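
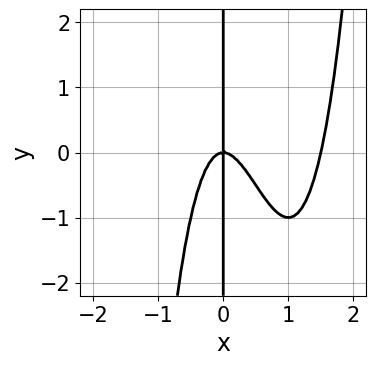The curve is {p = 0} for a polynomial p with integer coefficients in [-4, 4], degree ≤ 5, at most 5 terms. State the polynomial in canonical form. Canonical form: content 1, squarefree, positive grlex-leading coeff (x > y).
(a) deg p = 4.
(b) From the axis intercepts and sections: it crosses the x-axis at the gridline x = 0; the visible y-axis segment lies entirely on the curve.
(c) Matching integer coefficients to the picture gives p.

2*x^4 - 3*x^3 - x*y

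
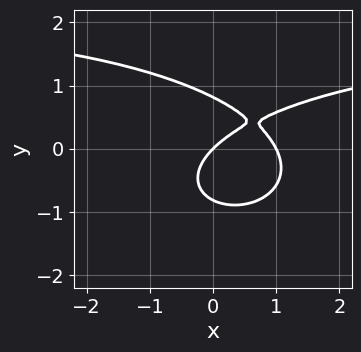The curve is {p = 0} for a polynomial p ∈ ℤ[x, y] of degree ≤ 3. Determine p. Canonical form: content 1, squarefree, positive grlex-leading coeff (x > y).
First, degree: no degree-2 curve has this shape, so deg p = 3.
Next, observable constraints: the x-axis gridline crossings are at x ∈ {0, 1}; it crosses the y-axis at the gridline y = 0.
Finally, putting this together gives p.

x^2*y + 3*y^3 - 2*x^2 + 2*x - 2*y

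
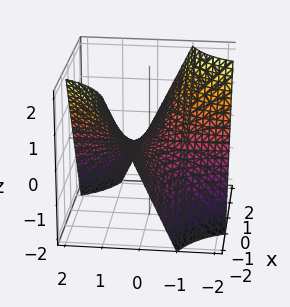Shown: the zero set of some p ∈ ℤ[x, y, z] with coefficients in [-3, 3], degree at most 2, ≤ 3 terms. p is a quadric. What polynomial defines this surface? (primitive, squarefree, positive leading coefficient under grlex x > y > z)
x*y + z

First, degree: a hyperbolic paraboloid; a quadric, so deg p = 2.
Then, from the axis intercepts and sections: the visible x-axis segment lies entirely on the surface; one z-axis crossing is at z = 0; the visible y-axis segment lies entirely on the surface.
Finally, matching integer coefficients to the picture gives p.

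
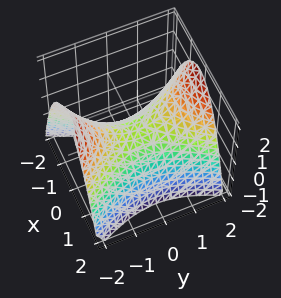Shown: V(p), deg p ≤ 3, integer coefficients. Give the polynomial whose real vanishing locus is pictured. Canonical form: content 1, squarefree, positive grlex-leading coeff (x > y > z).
2*x^2 - y^2 + 2*z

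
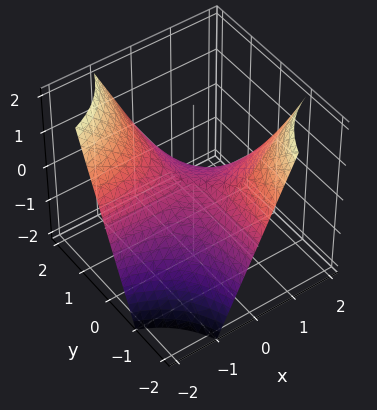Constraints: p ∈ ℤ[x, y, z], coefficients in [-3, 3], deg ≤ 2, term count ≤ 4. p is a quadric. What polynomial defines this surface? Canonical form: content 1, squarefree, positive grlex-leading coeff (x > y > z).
First, deg p = 2. A saddle surface; a quadric.
Then, from the visible intercepts: it meets the z-axis at z = 0 (among the integer gridlines); every point of the x-axis in the box is on the surface; every point of the y-axis in the box is on the surface.
Finally, fitting integer coefficients to these (and the overall shape) gives p.

x*y + z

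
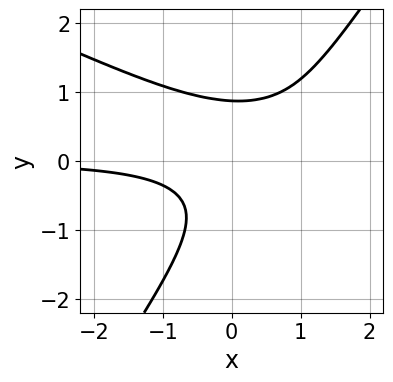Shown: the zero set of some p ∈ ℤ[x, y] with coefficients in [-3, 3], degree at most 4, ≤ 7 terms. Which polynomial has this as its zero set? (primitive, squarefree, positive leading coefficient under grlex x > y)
1. deg p = 3.
2. Against the integer gridlines: no x-intercept at any integer in the box.
3. Solving for integer coefficients yields p as stated.

2*x^2*y + 3*x*y^2 - 3*y^3 - 3*x*y + 2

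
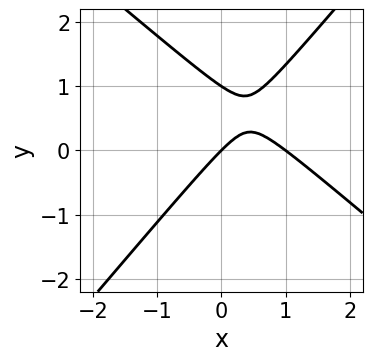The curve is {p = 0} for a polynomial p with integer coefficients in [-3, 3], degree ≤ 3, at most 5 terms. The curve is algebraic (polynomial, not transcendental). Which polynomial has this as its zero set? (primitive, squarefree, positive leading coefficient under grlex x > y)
3*x^2 + x*y - 3*y^2 - 3*x + 3*y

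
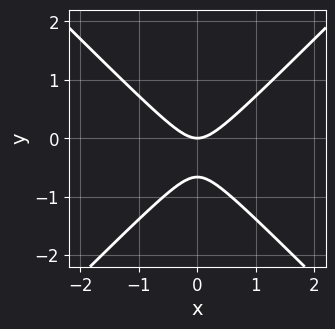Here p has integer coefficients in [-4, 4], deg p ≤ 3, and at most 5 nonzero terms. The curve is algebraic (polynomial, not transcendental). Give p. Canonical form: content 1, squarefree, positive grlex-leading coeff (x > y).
Degree: the shape is more complex than any degree-1 curve, so deg p = 2.
Symmetries: the x ↦ −x reflection is a symmetry, so x appears only in even powers.
Against the integer gridlines: it crosses the x-axis at the gridline x = 0; it meets the y-axis at y = 0 (among the integer gridlines).
Solving for integer coefficients yields p as stated.

3*x^2 - 3*y^2 - 2*y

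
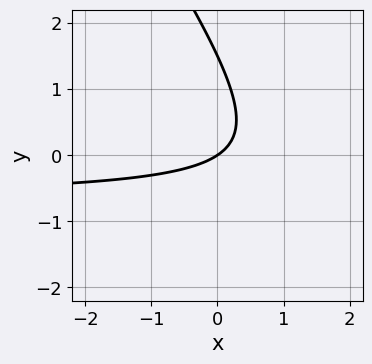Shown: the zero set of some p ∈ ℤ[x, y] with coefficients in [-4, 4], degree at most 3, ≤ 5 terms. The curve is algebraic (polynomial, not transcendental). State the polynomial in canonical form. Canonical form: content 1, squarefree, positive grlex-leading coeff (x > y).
3*x*y + 2*y^2 + 2*x - 3*y

Degree: a generic line meets the curve in up to 2 points, so deg p = 2.
Reading off the gridlines: it meets the y-axis at y = 0 (among the integer gridlines); it crosses the x-axis at the gridline x = 0.
Together with the visible shape, these determine p as stated.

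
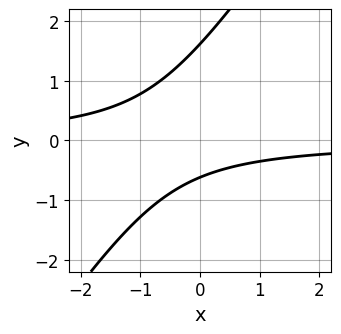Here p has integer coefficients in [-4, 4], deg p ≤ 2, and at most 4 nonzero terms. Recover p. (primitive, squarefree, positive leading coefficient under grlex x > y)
3*x*y - 2*y^2 + 2*y + 2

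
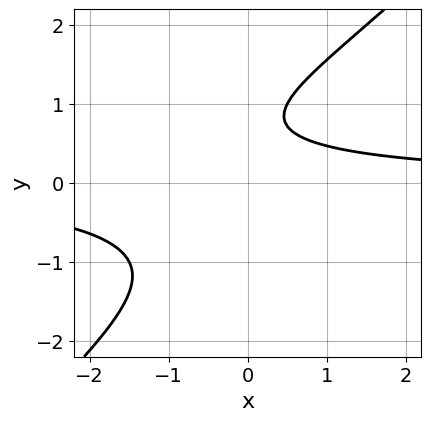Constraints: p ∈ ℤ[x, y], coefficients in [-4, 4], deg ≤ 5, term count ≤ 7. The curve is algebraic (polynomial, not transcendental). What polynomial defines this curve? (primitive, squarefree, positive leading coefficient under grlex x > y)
First, deg p = 4.
Then, from the axis intercepts and sections: the curve avoids every integer y-axis point in the box; the curve avoids every integer x-axis point in the box.
Finally, these observations pin down the coefficients.

x*y^3 - y^4 + x*y + y - 1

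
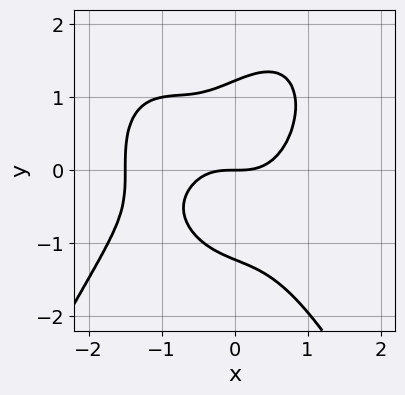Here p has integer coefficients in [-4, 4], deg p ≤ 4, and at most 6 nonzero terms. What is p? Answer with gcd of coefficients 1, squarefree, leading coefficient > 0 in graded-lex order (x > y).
deg p = 4. The shape is more complex than any degree-3 curve.
From the visible intercepts: it crosses the y-axis at the gridline y = 0; one x-axis crossing is at x = 0.
The integer polynomial consistent with all of this is the stated p.

2*x^4 + 3*x^3 + 2*y^3 - 2*x*y - 3*y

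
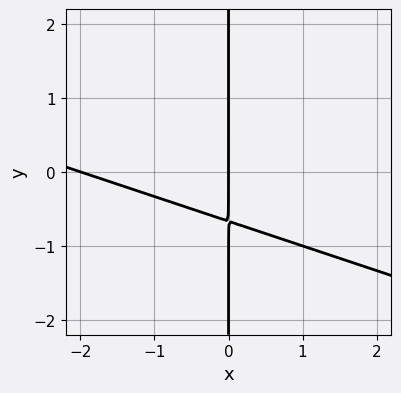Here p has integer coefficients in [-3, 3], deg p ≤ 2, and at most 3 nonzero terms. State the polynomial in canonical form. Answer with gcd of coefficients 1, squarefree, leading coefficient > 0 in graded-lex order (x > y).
x^2 + 3*x*y + 2*x

(a) Degree: the shape is more complex than any degree-1 curve, so deg p = 2.
(b) Against the integer gridlines: the visible y-axis segment lies entirely on the curve; the x-axis gridline crossings are at x ∈ {-2, 0}.
(c) Putting this together gives p.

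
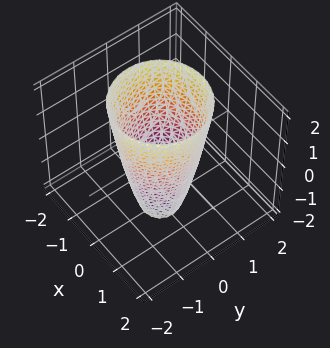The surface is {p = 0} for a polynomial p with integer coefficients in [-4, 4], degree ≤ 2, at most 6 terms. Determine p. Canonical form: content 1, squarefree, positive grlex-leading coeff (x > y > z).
3*x^2 + 3*y^2 - z - 3

deg p = 2.
Symmetries: every cross-section ⟂ z is a circle, so x, y appear only via x² + y².
Reading off the gridlines: a circular section at z = 1 has radius between 1 and 2; the x-axis gridline crossings are at x ∈ {-1, 1}.
Solving for integer coefficients yields p as stated.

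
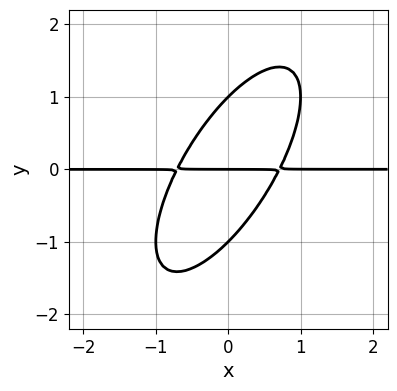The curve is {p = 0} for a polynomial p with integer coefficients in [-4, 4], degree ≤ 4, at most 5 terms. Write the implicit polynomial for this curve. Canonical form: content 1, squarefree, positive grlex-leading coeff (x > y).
2*x^2*y - 2*x*y^2 + y^3 - y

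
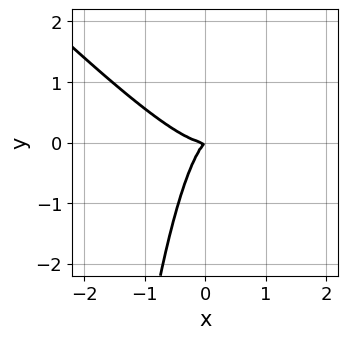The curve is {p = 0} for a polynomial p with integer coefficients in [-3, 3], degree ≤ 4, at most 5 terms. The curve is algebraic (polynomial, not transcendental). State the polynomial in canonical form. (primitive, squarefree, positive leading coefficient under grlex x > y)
2*x^3 + 2*x^2*y - x*y + y^2

First, the degree is 3 — the shape is more complex than any degree-2 curve.
Next, from the visible intercepts: one y-axis crossing is at y = 0; it meets the x-axis at x = 0 (among the integer gridlines).
Finally, these observations pin down the coefficients.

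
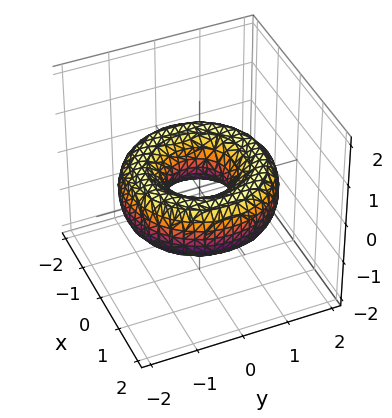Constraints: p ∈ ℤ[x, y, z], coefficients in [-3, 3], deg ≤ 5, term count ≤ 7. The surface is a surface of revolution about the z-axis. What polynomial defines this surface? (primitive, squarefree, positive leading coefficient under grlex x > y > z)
x^4 + 2*x^2*y^2 + y^4 - 3*x^2 - 3*y^2 + 3*z^2 + 1

1. deg p = 4.
2. Symmetry: the z-axis is an axis of rotation, so x and y enter only as x² + y².
3. Checking where it meets the axes: a circular section at z = 0 has radius between 0 and 1; it misses every integer gridline on the z-axis.
4. Assembling these constraints gives the stated polynomial.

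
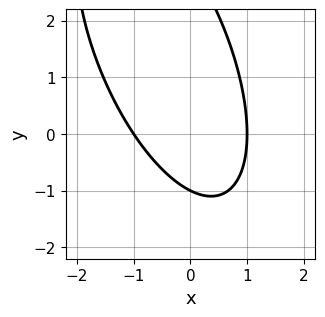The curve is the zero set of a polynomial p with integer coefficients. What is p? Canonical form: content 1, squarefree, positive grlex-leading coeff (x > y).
3*x^2 + 2*x*y + y^2 - 2*y - 3

1. Degree: no degree-1 curve has this shape, so deg p = 2.
2. From the axis intercepts and sections: one y-axis crossing is at y = -1; the x-axis gridline crossings are at x ∈ {-1, 1}.
3. These observations pin down the coefficients.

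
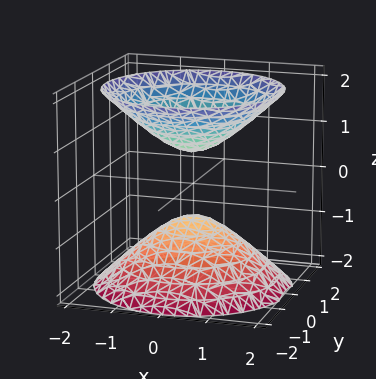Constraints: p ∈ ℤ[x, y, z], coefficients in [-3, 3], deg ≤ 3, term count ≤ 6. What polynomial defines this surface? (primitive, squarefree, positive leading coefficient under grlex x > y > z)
(a) I count 2 distinct pieces. Treating them together as one polynomial.
(b) The degree is 2 — no degree-1 surface has this shape.
(c) Symmetries: every cross-section ⟂ z is a circle, so x, y appear only via x² + y².
(d) Reading off the gridlines: it misses every integer gridline on the y-axis; no x-intercept at any integer in the box; a circular section at z = 2 has radius between 1 and 2.
(e) The integer polynomial consistent with all of this is the stated p.

2*x^2 + 2*y^2 - 2*z^2 + 1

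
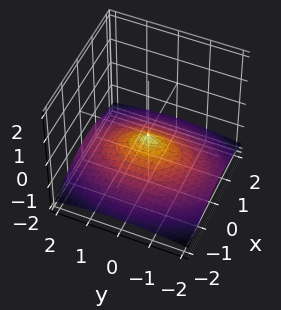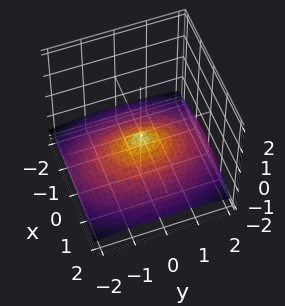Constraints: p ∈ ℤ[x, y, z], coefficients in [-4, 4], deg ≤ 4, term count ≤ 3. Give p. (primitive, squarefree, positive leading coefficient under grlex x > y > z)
(a) Degree: a generic line meets the surface in up to 3 points, so deg p = 3.
(b) Reading off the gridlines: it crosses the y-axis at the gridline y = 0; one x-axis crossing is at x = 0.
(c) Together with the visible shape, these determine p as stated.

3*z^3 + 2*x^2 + y^2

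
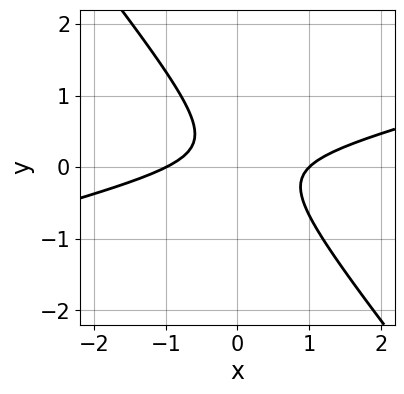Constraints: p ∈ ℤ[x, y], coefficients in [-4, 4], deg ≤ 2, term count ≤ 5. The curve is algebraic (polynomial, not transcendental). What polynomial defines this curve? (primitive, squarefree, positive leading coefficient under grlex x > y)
x^2 - 3*x*y - 3*y^2 + y - 1

(a) The degree is 2 — a generic line meets the curve in up to 2 points.
(b) From the axis intercepts and sections: it misses every integer gridline on the y-axis; among the integer gridlines, it crosses the x-axis at x ∈ {-1, 1}.
(c) Solving for integer coefficients yields p as stated.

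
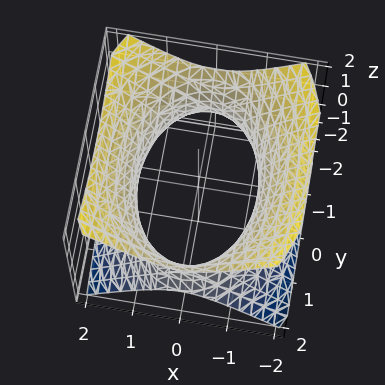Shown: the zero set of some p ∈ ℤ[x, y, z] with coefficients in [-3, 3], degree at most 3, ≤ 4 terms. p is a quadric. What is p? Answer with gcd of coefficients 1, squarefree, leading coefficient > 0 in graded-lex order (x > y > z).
2*x^2 + y^2 - 2*z^2 - 3

First, deg p = 2. An hourglass — one-sheet hyperboloid; a quadric.
Then, symmetries: mirror symmetry y ↦ −y ⇒ only even powers of y; it's symmetric under x → −x, forcing even powers of x; mirror symmetry z ↦ −z ⇒ only even powers of z.
Next, reading off the gridlines: no z-intercept at any integer in the box.
Finally, these observations pin down the coefficients.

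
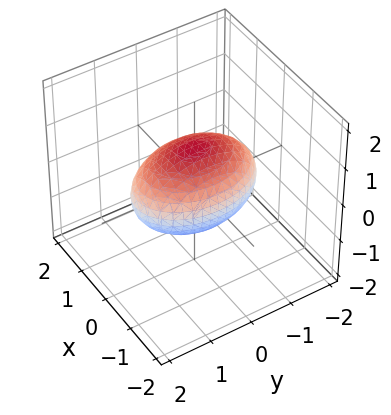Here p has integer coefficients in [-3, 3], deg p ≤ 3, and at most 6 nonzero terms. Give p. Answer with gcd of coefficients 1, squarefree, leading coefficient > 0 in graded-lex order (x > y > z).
First, degree: a closed, bounded, convex surface; a quadric, so deg p = 2.
Then, symmetries: the y ↦ −y reflection is a symmetry, so y appears only in even powers; the x ↦ −x reflection is a symmetry, so x appears only in even powers; it's symmetric under z → −z, forcing even powers of z.
Next, checking where it meets the axes: among the integer gridlines, it crosses the x-axis at x ∈ {-1, 1}; the z-axis gridline crossings are at z ∈ {-1, 1}.
Finally, together with the visible shape, these determine p as stated.

2*x^2 + y^2 + 2*z^2 - 2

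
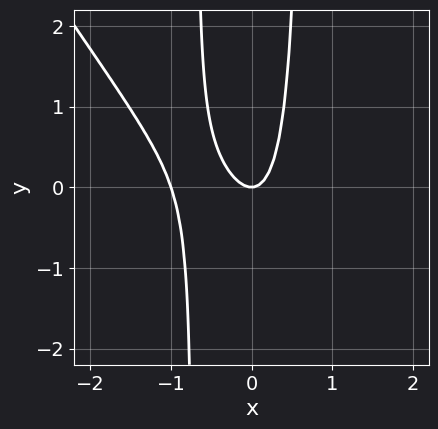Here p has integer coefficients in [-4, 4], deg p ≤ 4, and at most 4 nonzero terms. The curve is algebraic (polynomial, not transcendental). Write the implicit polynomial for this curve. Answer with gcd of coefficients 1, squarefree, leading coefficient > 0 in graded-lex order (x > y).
3*x^3 + 2*x^2*y + 3*x^2 - y

The degree is 3 — a generic line meets the curve in up to 3 points.
Against the integer gridlines: one y-axis crossing is at y = 0; among the integer gridlines, it crosses the x-axis at x ∈ {-1, 0}.
Assembling these constraints gives the stated polynomial.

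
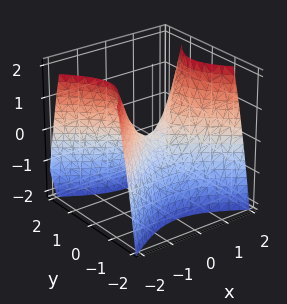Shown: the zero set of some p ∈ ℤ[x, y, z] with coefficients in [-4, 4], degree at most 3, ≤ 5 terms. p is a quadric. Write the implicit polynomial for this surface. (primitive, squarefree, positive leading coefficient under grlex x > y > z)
2*x^2 - 3*y^2 - 2*z

First, the degree is 2 — a hyperbolic paraboloid; a quadric.
Then, symmetries: the y ↦ −y reflection is a symmetry, so y appears only in even powers; it's symmetric under x → −x, forcing even powers of x.
Next, against the integer gridlines: it meets the z-axis at z = 0 (among the integer gridlines); it meets the x-axis at x = 0 (among the integer gridlines); one y-axis crossing is at y = 0.
Finally, putting this together gives p.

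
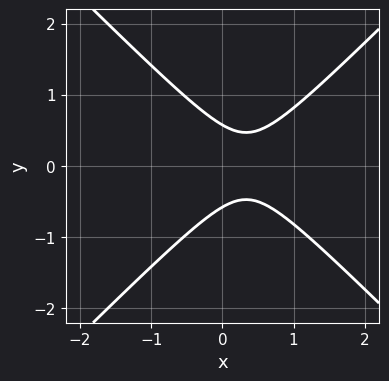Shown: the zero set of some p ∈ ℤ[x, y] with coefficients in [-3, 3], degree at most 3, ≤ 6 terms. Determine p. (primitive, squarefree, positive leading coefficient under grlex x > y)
3*x^2 - 3*y^2 - 2*x + 1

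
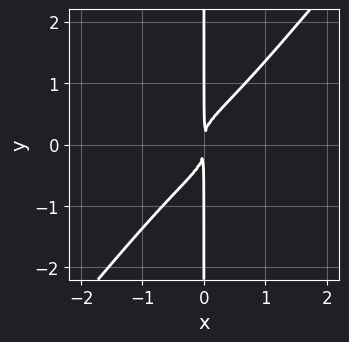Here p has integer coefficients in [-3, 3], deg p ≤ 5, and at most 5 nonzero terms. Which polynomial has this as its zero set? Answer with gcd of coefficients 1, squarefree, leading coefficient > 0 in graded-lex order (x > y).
The degree is 4 — no degree-3 curve has this shape.
From the visible intercepts: the visible y-axis segment lies entirely on the curve.
Putting this together gives p.

x^4 + 3*x^2*y^2 - 3*x*y^3 + x^2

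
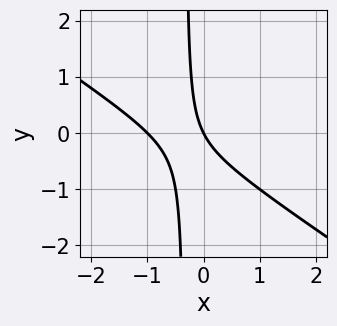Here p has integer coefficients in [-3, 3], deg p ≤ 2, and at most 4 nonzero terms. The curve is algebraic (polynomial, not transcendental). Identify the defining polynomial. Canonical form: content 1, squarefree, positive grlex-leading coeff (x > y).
2*x^2 + 3*x*y + 2*x + y

(a) deg p = 2. A generic line meets the curve in up to 2 points.
(b) Reading off the gridlines: among the integer gridlines, it crosses the x-axis at x ∈ {-1, 0}; it crosses the y-axis at the gridline y = 0.
(c) The integer polynomial consistent with all of this is the stated p.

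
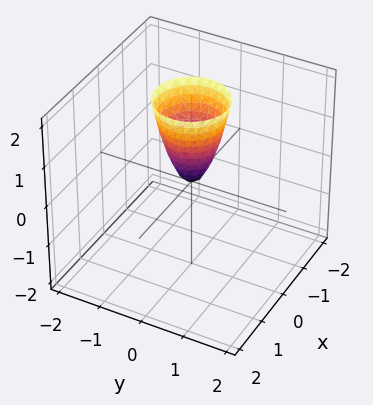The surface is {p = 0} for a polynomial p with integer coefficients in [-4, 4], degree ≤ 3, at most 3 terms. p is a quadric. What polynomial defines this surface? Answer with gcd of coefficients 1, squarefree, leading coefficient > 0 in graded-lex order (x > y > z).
(a) The degree is 2 — a paraboloid; a quadric.
(b) By symmetry, the surface is invariant under rotation about z: p = q(x² + y², z).
(c) Against the integer gridlines: it crosses the y-axis at the gridline y = 0; it crosses the z-axis at the gridline z = 0.
(d) Matching integer coefficients to the picture gives p.

3*x^2 + 3*y^2 - z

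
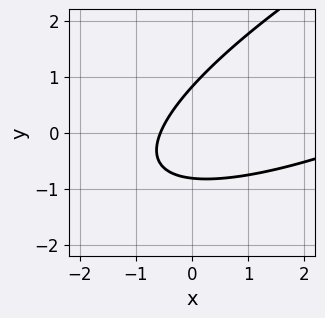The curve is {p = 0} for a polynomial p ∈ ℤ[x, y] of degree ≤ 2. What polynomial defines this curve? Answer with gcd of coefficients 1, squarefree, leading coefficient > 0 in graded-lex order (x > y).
x^2 - 3*x*y + 3*y^2 - 3*x - 2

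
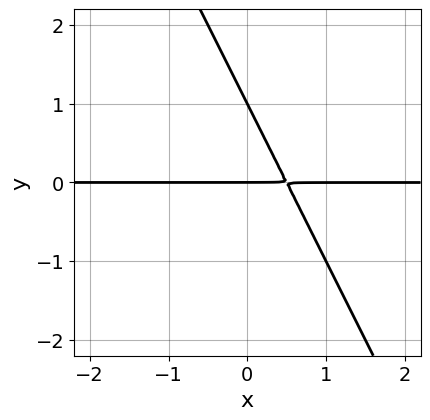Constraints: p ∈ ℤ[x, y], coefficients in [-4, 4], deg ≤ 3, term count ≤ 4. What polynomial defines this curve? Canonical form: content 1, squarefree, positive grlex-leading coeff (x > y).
2*x*y + y^2 - y

deg p = 2. No degree-1 curve has this shape.
Against the integer gridlines: every point of the x-axis in the box is on the curve; among the integer gridlines, it crosses the y-axis at y ∈ {0, 1}.
The integer polynomial consistent with all of this is the stated p.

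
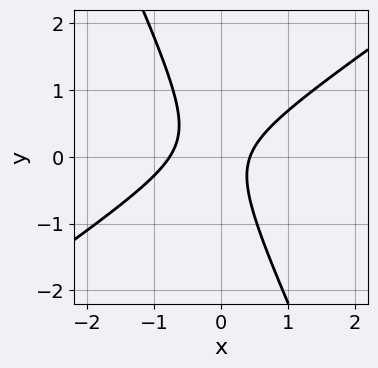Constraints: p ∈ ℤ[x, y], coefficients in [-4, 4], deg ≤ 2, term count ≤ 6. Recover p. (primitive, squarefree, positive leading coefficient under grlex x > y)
deg p = 2. No degree-1 curve has this shape.
From the axis intercepts and sections: it misses every integer gridline on the y-axis.
Fitting integer coefficients to these (and the overall shape) gives p.

3*x^2 - 3*x*y - 2*y^2 + x - 1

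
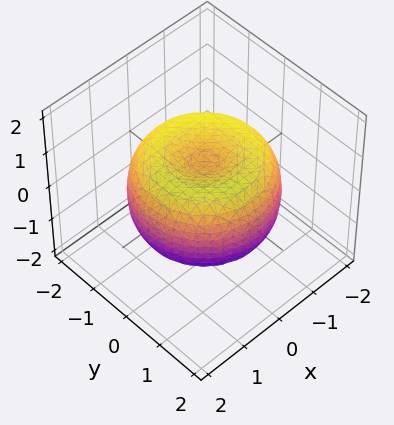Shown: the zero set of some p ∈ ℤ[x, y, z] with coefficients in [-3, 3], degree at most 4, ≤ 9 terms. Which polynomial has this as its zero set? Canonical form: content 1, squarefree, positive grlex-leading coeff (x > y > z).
x^4 + 2*x^2*y^2 + y^4 - 2*x^2 - 2*y^2 + 2*z^2 - 1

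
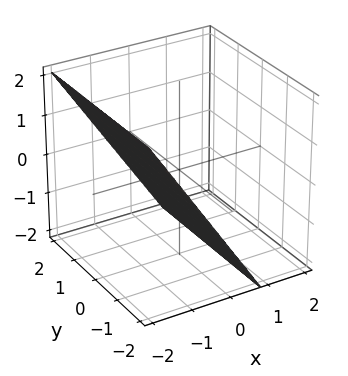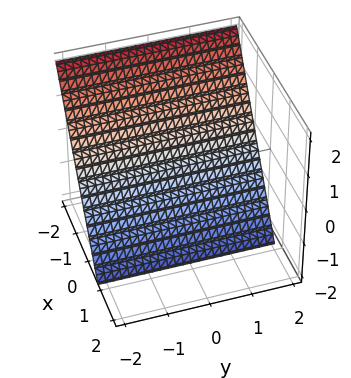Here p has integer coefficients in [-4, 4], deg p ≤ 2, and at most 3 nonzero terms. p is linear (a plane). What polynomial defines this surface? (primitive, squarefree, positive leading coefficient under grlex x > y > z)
The degree is 1 — the surface is flat (a plane).
Observable constraints: one z-axis crossing is at z = -1; no y-intercept at any integer in the box.
Putting this together gives p.

3*x + 2*z + 2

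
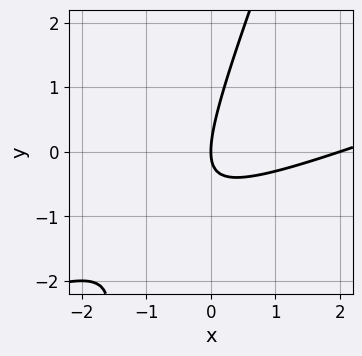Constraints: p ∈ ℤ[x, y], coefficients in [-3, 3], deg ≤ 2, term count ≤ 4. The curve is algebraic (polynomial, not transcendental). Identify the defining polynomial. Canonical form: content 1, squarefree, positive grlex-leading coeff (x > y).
(a) deg p = 2.
(b) Reading off the gridlines: the x-axis gridline crossings are at x ∈ {0, 2}; it crosses the y-axis at the gridline y = 0.
(c) Solving for integer coefficients yields p as stated.

x^2 - 3*x*y + y^2 - 2*x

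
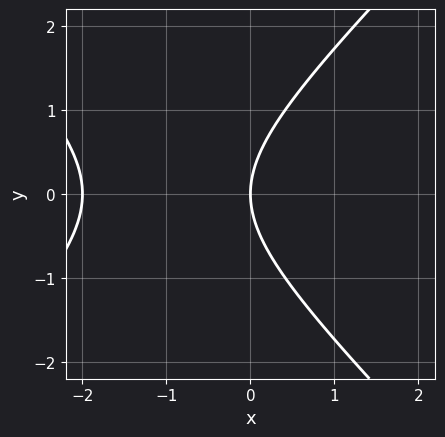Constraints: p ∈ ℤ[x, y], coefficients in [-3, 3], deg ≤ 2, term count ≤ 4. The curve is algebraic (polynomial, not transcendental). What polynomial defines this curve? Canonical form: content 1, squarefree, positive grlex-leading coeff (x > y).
x^2 - y^2 + 2*x

The degree is 2 — a generic line meets the curve in up to 2 points.
Symmetries: the y ↦ −y reflection is a symmetry, so y appears only in even powers.
Against the integer gridlines: one y-axis crossing is at y = 0; among the integer gridlines, it crosses the x-axis at x ∈ {-2, 0}.
Putting this together gives p.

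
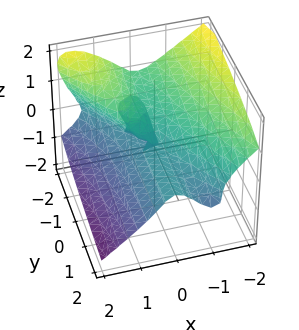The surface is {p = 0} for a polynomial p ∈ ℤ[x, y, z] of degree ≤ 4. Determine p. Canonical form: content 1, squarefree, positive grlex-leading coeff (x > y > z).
3*x^3 + 2*x^2*y - 3*x*z^2 + 3*z^3 + y*z

(a) Degree: no degree-2 surface has this shape, so deg p = 3.
(b) Checking where it meets the axes: the visible y-axis segment lies entirely on the surface; it meets the z-axis at z = 0 (among the integer gridlines); it crosses the x-axis at the gridline x = 0.
(c) These observations pin down the coefficients.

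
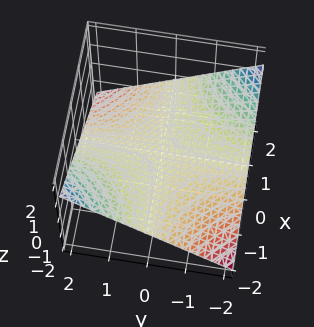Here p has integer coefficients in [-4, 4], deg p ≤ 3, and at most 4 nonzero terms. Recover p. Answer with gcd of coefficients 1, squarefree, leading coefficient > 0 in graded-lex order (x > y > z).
The degree is 2 — a hyperbolic paraboloid; a quadric.
From the visible intercepts: every point of the y-axis in the box is on the surface; it meets the z-axis at z = 0 (among the integer gridlines); every point of the x-axis in the box is on the surface.
These observations pin down the coefficients.

x*y + 3*z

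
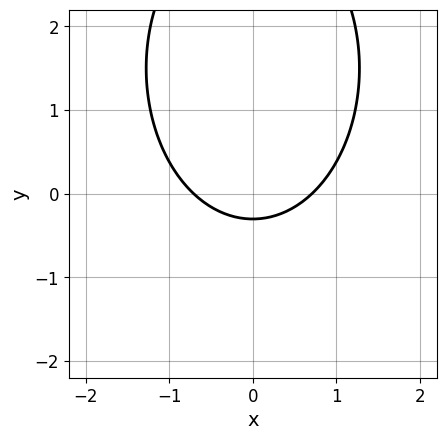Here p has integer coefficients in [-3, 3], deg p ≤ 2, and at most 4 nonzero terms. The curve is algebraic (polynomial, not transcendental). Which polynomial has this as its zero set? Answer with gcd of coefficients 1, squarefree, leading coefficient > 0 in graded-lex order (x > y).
1. The degree is 2 — the shape is more complex than any degree-1 curve.
2. Symmetries: the x ↦ −x reflection is a symmetry, so x appears only in even powers.
3. These observations pin down the coefficients.

2*x^2 + y^2 - 3*y - 1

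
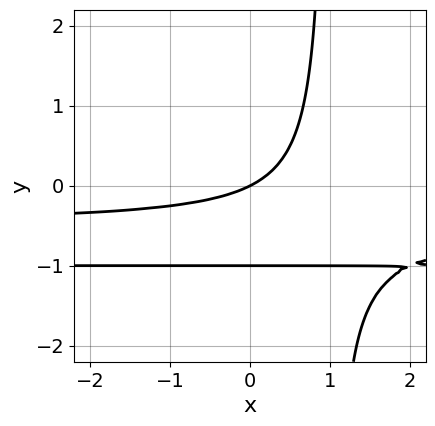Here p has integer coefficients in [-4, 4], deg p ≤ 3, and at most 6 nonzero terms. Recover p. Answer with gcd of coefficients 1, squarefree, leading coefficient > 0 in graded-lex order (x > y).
deg p = 3. The shape is more complex than any degree-2 curve.
Reading off the gridlines: it crosses the x-axis at the gridline x = 0; the y-axis gridline crossings are at y ∈ {-1, 0}.
Putting this together gives p.

2*x*y^2 + 3*x*y - 2*y^2 + x - 2*y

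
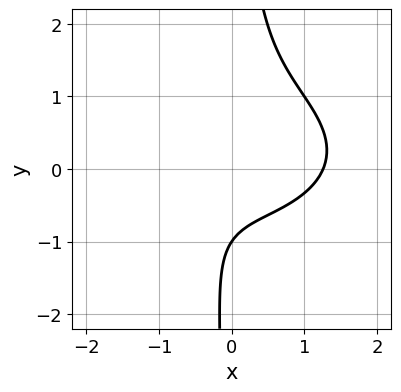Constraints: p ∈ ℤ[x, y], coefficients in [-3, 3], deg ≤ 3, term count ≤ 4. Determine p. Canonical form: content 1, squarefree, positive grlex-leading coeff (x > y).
x^3 + 3*x*y^2 - 2*y - 2

First, deg p = 3. A generic line meets the curve in up to 3 points.
Then, from the axis intercepts and sections: one y-axis crossing is at y = -1.
Finally, fitting integer coefficients to these (and the overall shape) gives p.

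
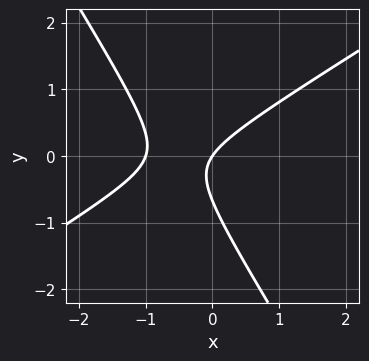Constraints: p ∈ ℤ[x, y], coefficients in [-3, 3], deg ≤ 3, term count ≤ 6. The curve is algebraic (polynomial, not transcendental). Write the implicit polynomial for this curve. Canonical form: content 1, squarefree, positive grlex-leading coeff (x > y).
3*x^2 - 3*x*y - 3*y^2 + 3*x - 2*y

1. The degree is 2 — a generic line meets the curve in up to 2 points.
2. Against the integer gridlines: among the integer gridlines, it crosses the x-axis at x ∈ {-1, 0}; one y-axis crossing is at y = 0.
3. Matching integer coefficients to the picture gives p.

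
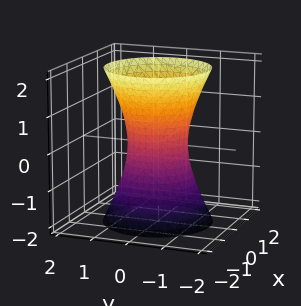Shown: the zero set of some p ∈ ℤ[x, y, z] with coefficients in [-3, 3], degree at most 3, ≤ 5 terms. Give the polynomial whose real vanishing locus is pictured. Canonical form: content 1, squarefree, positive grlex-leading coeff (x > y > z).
3*x^2 + 3*y^2 - z^2 - 2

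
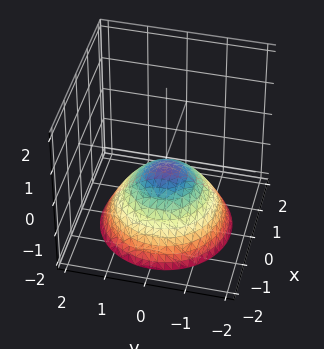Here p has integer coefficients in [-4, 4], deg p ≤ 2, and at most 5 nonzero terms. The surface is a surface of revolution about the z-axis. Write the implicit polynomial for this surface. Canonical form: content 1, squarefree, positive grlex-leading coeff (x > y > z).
1. The degree is 2 — no degree-1 surface has this shape.
2. Symmetry: the surface is invariant under rotation about z: p = q(x² + y², z).
3. Reading off the gridlines: it misses every integer gridline on the y-axis; the surface avoids every integer x-axis point in the box; a circular section at z = -1 has radius exactly 1.
4. Together with the visible shape, these determine p as stated.

2*x^2 + 2*y^2 + 3*z + 1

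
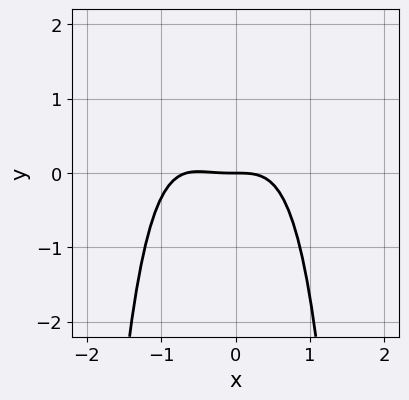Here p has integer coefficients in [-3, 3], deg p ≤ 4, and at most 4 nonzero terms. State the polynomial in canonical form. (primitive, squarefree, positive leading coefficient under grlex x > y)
3*x^4 + 2*x^3 + 3*y

(a) Degree: no degree-3 curve has this shape, so deg p = 4.
(b) Reading off the gridlines: it crosses the x-axis at the gridline x = 0; one y-axis crossing is at y = 0.
(c) These observations pin down the coefficients.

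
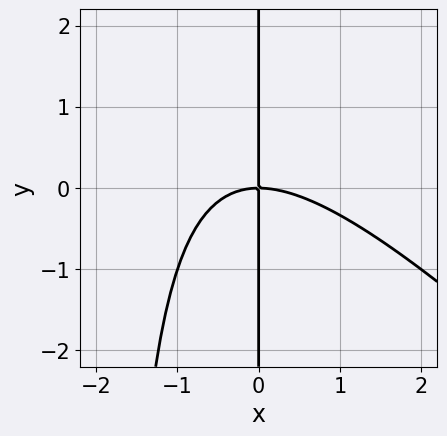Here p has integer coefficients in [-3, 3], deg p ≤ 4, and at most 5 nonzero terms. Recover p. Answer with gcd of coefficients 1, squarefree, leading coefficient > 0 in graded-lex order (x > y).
x^3 + x^2*y + 2*x*y

First, deg p = 3. A generic line meets the curve in up to 3 points.
Then, reading off the gridlines: it meets the x-axis at x = 0 (among the integer gridlines); every point of the y-axis in the box is on the curve.
Finally, together with the visible shape, these determine p as stated.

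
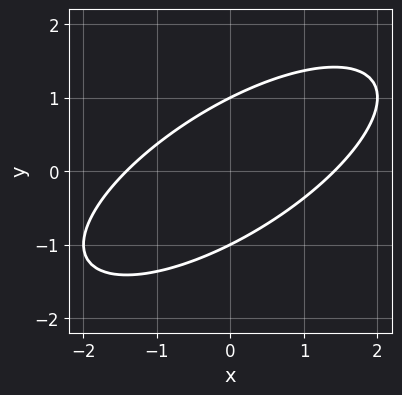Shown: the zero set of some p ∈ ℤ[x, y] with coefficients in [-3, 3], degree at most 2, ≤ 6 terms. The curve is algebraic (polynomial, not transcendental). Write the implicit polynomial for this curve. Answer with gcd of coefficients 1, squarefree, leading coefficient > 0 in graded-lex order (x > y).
x^2 - 2*x*y + 2*y^2 - 2

(a) The degree is 2 — a generic line meets the curve in up to 2 points.
(b) Against the integer gridlines: the y-axis gridline crossings are at y ∈ {-1, 1}.
(c) Fitting integer coefficients to these (and the overall shape) gives p.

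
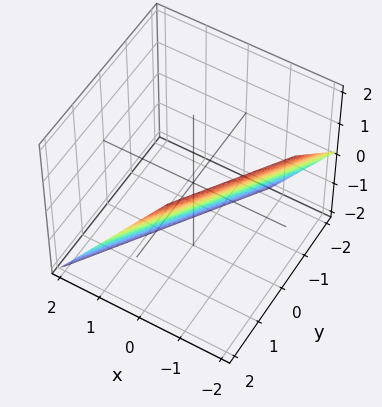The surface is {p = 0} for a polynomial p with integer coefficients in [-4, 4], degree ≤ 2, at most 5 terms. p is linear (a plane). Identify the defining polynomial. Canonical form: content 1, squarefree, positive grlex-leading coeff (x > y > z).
3*x - 2*y + 2*z + 2

First, degree: the surface is flat (a plane), so deg p = 1.
Next, from the visible intercepts: it crosses the z-axis at the gridline z = -1; it crosses the y-axis at the gridline y = 1.
Finally, solving for integer coefficients yields p as stated.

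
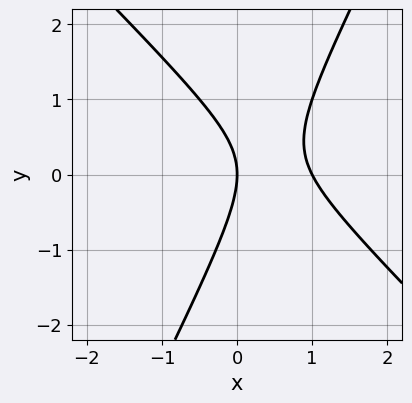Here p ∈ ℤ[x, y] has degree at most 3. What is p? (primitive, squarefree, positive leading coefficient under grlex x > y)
The degree is 2 — the shape is more complex than any degree-1 curve.
Against the integer gridlines: among the integer gridlines, it crosses the x-axis at x ∈ {0, 1}; one y-axis crossing is at y = 0.
These observations pin down the coefficients.

2*x^2 + x*y - y^2 - 2*x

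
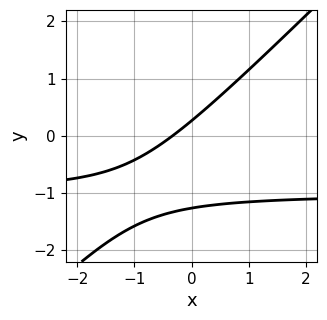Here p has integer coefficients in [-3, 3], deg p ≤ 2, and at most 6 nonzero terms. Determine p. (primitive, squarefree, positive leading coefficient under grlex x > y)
(a) The degree is 2 — a generic line meets the curve in up to 2 points.
(b) Putting this together gives p.

3*x*y - 3*y^2 + 3*x - 3*y + 1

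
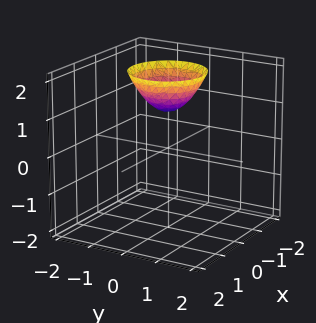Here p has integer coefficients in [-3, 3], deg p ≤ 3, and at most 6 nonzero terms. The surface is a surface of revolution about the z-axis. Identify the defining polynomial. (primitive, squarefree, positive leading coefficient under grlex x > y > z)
1. The degree is 2 — a generic line meets the surface in up to 2 points.
2. By symmetry, the z-axis is an axis of rotation, so x and y enter only as x² + y².
3. Against the integer gridlines: no x-intercept at any integer in the box; it meets the z-axis at z = 1 (among the integer gridlines).
4. Matching integer coefficients to the picture gives p.

x^2 + y^2 - z + 1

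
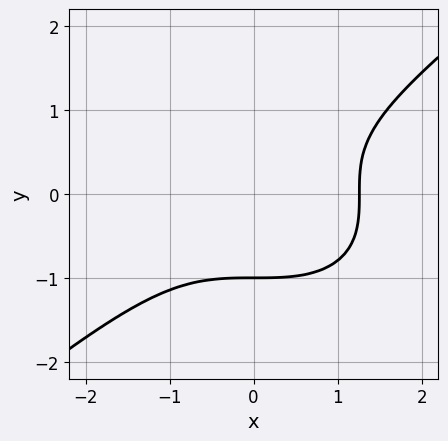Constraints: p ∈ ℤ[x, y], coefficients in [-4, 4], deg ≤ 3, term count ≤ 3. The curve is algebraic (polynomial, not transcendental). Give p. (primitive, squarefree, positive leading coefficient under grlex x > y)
x^3 - 2*y^3 - 2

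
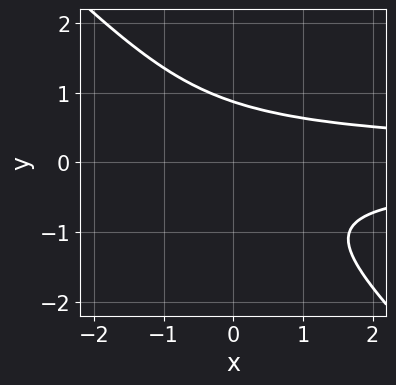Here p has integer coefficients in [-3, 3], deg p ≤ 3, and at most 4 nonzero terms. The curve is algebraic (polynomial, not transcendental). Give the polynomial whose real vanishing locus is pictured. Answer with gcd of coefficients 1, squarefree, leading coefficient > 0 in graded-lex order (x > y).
3*x*y^2 + 3*y^3 - 2

First, degree: no degree-2 curve has this shape, so deg p = 3.
Next, checking where it meets the axes: it misses every integer gridline on the x-axis.
Finally, together with the visible shape, these determine p as stated.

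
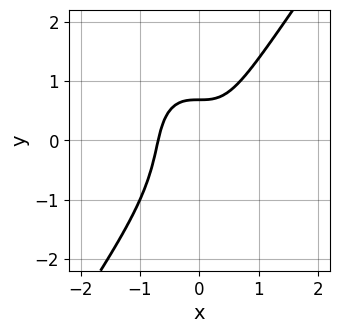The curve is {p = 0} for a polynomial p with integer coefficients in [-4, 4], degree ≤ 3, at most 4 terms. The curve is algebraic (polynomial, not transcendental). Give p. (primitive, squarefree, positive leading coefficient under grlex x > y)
3*x^3 - y^3 - y + 1

1. Degree: a generic line meets the curve in up to 3 points, so deg p = 3.
2. The integer polynomial consistent with all of this is the stated p.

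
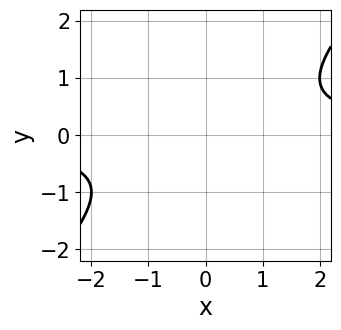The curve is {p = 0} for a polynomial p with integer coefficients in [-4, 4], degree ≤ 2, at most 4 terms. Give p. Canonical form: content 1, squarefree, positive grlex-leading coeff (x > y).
x*y - y^2 - 1

1. deg p = 2. No degree-1 curve has this shape.
2. From the axis intercepts and sections: no y-intercept at any integer in the box; it misses every integer gridline on the x-axis.
3. Putting this together gives p.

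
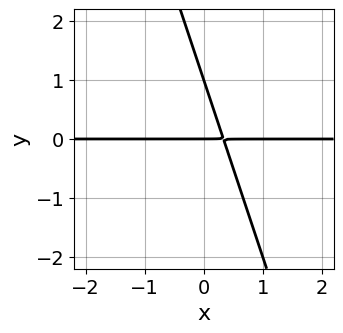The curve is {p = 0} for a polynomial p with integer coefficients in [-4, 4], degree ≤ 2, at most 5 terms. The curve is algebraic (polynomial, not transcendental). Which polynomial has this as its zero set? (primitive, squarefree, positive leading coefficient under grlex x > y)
3*x*y + y^2 - y

First, degree: no degree-1 curve has this shape, so deg p = 2.
Then, checking where it meets the axes: the y-axis gridline crossings are at y ∈ {0, 1}; the visible x-axis segment lies entirely on the curve.
Finally, putting this together gives p.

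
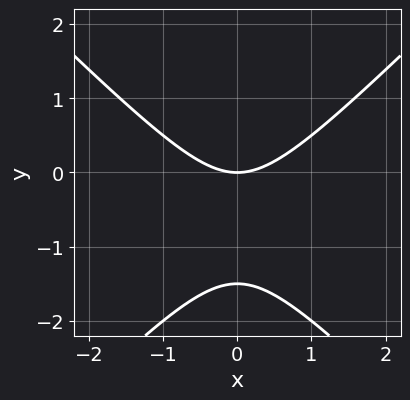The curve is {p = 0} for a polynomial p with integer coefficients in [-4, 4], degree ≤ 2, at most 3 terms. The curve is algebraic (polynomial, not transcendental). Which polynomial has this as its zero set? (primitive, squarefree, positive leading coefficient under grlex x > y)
2*x^2 - 2*y^2 - 3*y

deg p = 2.
Symmetries: mirror symmetry x ↦ −x ⇒ only even powers of x.
From the visible intercepts: it crosses the y-axis at the gridline y = 0; one x-axis crossing is at x = 0.
Assembling these constraints gives the stated polynomial.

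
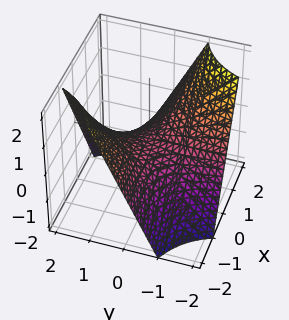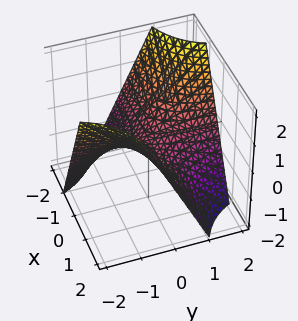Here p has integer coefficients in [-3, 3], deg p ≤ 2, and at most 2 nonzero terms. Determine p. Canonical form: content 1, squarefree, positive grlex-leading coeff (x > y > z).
(a) The degree is 2 — a hyperbolic paraboloid; a quadric.
(b) From the visible intercepts: every point of the x-axis in the box is on the surface; the visible y-axis segment lies entirely on the surface.
(c) Together with the visible shape, these determine p as stated.

x*y + z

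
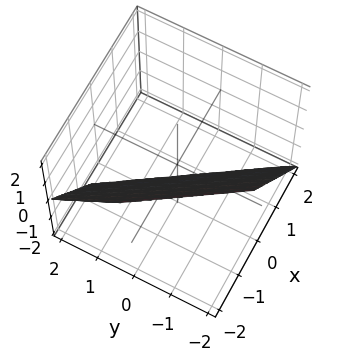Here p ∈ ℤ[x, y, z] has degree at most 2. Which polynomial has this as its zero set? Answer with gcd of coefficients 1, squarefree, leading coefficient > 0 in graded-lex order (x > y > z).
1. deg p = 1.
2. Observable constraints: it crosses the y-axis at the gridline y = -1; one z-axis crossing is at z = -1.
3. These observations pin down the coefficients.

3*x + 2*y + 2*z + 2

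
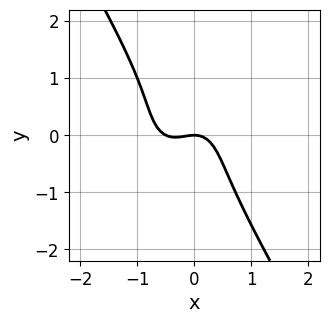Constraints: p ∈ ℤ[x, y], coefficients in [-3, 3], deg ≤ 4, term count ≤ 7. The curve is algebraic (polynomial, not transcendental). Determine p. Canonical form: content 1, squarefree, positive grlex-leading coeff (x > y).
2*x^3 + x*y^2 + y^3 + x^2 + y

1. The degree is 3 — no degree-2 curve has this shape.
2. Checking where it meets the axes: one y-axis crossing is at y = 0; it crosses the x-axis at the gridline x = 0.
3. Solving for integer coefficients yields p as stated.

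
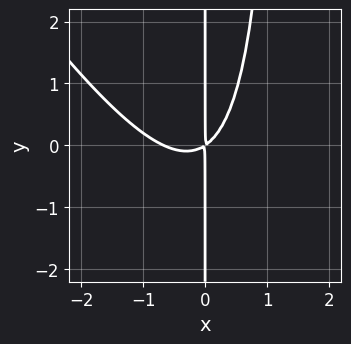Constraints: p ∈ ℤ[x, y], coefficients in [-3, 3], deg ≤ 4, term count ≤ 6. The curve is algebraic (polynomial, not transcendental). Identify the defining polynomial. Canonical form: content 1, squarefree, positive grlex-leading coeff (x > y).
3*x^3 + 2*x^2*y + 2*x^2 - 3*x*y

The degree is 3 — the shape is more complex than any degree-2 curve.
Checking where it meets the axes: the visible y-axis segment lies entirely on the curve.
Together with the visible shape, these determine p as stated.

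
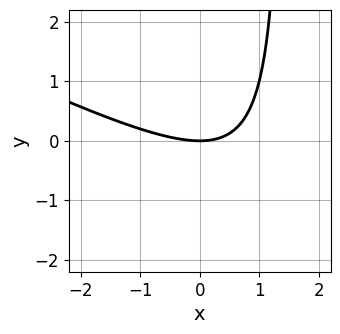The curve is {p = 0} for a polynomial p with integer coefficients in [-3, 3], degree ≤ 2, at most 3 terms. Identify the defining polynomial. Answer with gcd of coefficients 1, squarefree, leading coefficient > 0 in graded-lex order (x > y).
x^2 + 2*x*y - 3*y

Degree: a generic line meets the curve in up to 2 points, so deg p = 2.
From the axis intercepts and sections: it meets the y-axis at y = 0 (among the integer gridlines); it meets the x-axis at x = 0 (among the integer gridlines).
Solving for integer coefficients yields p as stated.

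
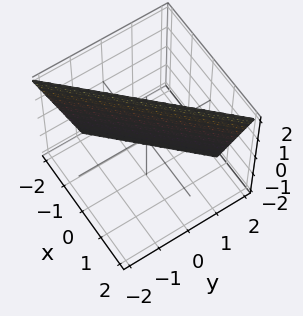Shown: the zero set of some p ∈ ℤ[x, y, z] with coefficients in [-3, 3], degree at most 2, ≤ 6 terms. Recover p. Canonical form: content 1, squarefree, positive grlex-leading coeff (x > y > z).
deg p = 1.
Reading off the gridlines: it meets the z-axis at z = 2 (among the integer gridlines).
Assembling these constraints gives the stated polynomial.

3*x - 3*y - z + 2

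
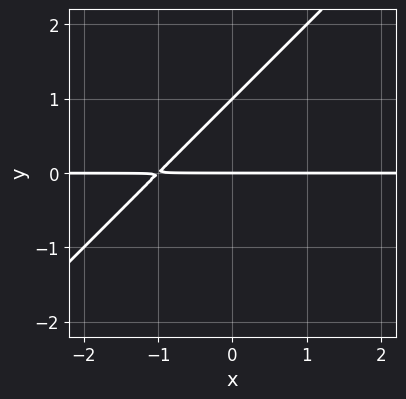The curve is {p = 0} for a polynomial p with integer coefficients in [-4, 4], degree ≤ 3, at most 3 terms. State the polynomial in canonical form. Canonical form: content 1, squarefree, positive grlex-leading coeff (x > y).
x*y - y^2 + y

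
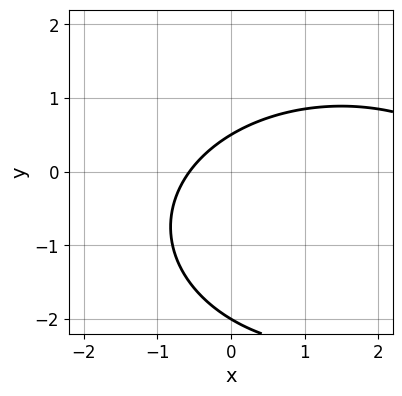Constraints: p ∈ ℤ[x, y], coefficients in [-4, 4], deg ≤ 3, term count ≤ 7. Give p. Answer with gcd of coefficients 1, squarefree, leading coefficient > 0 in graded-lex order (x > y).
x^2 + 2*y^2 - 3*x + 3*y - 2

1. deg p = 2. A generic line meets the curve in up to 2 points.
2. Checking where it meets the axes: it meets the y-axis at y = -2 (among the integer gridlines).
3. Together with the visible shape, these determine p as stated.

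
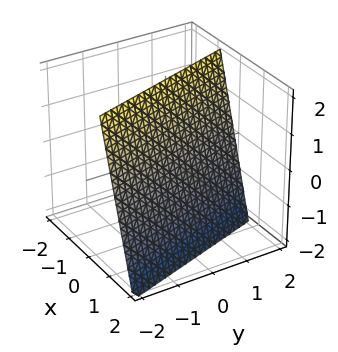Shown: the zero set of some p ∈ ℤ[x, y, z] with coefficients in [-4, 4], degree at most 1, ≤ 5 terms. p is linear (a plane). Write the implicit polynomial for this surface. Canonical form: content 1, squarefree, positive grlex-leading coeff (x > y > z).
(a) Degree: the surface is flat (a plane), so deg p = 1.
(b) Observable constraints: it meets the z-axis at z = 2 (among the integer gridlines); one y-axis crossing is at y = 2.
(c) Putting this together gives p.

3*x + y + z - 2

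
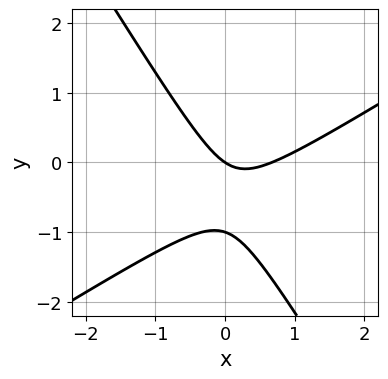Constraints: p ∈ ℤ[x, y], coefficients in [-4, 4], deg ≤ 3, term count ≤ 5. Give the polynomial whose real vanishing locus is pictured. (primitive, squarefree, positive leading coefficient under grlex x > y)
3*x^2 - 3*x*y - 3*y^2 - 2*x - 3*y

(a) Degree: a generic line meets the curve in up to 2 points, so deg p = 2.
(b) Reading off the gridlines: the y-axis gridline crossings are at y ∈ {-1, 0}; it meets the x-axis at x = 0 (among the integer gridlines).
(c) Together with the visible shape, these determine p as stated.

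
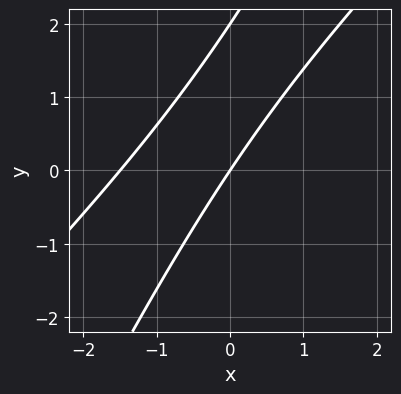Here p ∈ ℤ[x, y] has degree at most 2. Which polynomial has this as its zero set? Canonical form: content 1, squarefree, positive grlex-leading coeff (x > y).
2*x^2 - 3*x*y + y^2 + 3*x - 2*y

1. deg p = 2. The shape is more complex than any degree-1 curve.
2. Against the integer gridlines: it meets the x-axis at x = 0 (among the integer gridlines); among the integer gridlines, it crosses the y-axis at y ∈ {0, 2}.
3. Putting this together gives p.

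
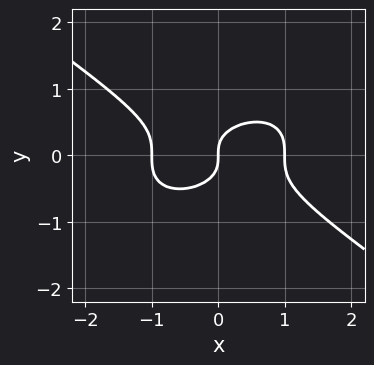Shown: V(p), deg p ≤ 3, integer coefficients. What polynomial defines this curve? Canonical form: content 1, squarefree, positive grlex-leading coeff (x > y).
x^3 + 3*y^3 - x

1. The degree is 3 — a generic line meets the curve in up to 3 points.
2. Checking where it meets the axes: the x-axis gridline crossings are at x ∈ {-1, 0, 1}; it crosses the y-axis at the gridline y = 0.
3. Matching integer coefficients to the picture gives p.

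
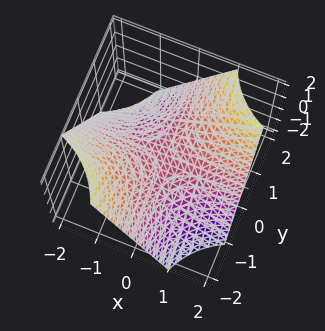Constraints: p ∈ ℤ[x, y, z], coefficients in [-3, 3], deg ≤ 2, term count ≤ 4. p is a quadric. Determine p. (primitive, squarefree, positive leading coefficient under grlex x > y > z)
x*y - z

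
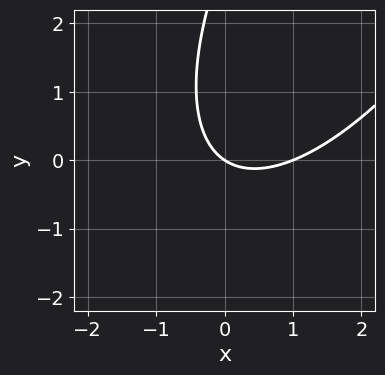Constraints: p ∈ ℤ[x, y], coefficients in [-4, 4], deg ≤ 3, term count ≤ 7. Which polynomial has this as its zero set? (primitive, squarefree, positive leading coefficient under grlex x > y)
1. Degree: a generic line meets the curve in up to 2 points, so deg p = 2.
2. Checking where it meets the axes: among the integer gridlines, it crosses the x-axis at x ∈ {0, 1}; it crosses the y-axis at the gridline y = 0.
3. Assembling these constraints gives the stated polynomial.

2*x^2 - 2*x*y + y^2 - 2*x - 3*y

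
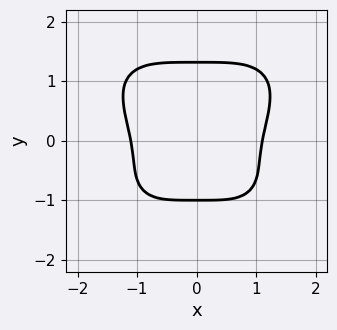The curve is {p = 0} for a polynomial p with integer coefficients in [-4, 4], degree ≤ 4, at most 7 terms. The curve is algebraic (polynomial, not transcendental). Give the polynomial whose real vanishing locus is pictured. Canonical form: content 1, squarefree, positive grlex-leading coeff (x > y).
2*x^4 + 3*y^4 - 2*y^2 - 2*y - 3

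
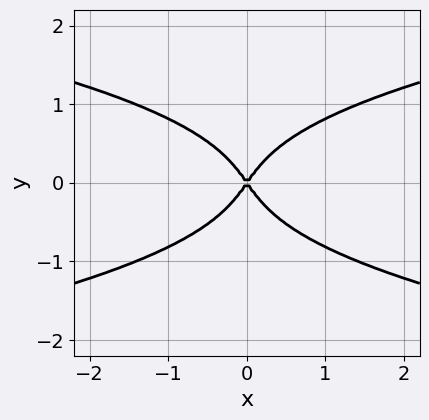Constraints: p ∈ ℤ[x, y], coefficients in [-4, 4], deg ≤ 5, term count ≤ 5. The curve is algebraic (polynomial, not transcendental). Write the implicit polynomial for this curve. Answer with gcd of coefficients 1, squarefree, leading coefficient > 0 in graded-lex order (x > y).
3*y^4 - 2*x^2 + y^2

(a) The degree is 4 — the shape is more complex than any degree-3 curve.
(b) Symmetries: it's symmetric under y → −y, forcing even powers of y; mirror symmetry x ↦ −x ⇒ only even powers of x.
(c) Checking where it meets the axes: it meets the x-axis at x = 0 (among the integer gridlines); one y-axis crossing is at y = 0.
(d) Together with the visible shape, these determine p as stated.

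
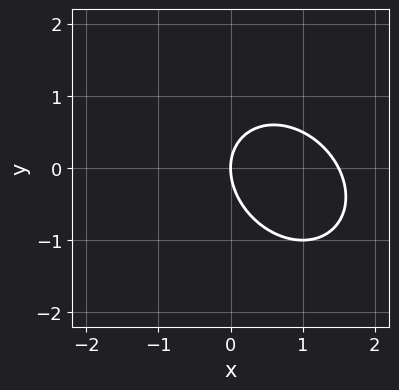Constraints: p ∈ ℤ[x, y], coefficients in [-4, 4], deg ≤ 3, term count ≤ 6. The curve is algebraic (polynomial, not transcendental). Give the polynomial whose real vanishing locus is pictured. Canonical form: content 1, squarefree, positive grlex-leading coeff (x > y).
First, deg p = 2. The shape is more complex than any degree-1 curve.
Next, against the integer gridlines: it crosses the y-axis at the gridline y = 0; it crosses the x-axis at the gridline x = 0.
Finally, these observations pin down the coefficients.

2*x^2 + x*y + 2*y^2 - 3*x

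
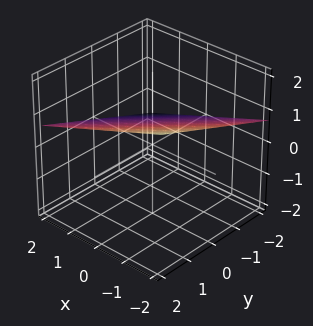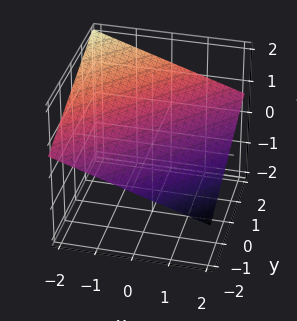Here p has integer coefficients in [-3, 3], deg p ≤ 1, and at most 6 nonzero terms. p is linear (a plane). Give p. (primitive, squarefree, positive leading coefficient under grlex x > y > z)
x - y + 3*z - 2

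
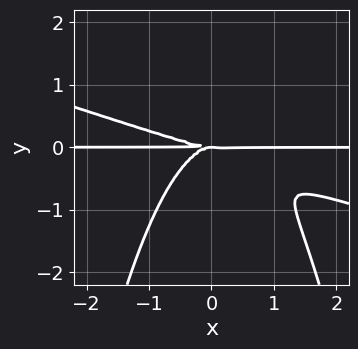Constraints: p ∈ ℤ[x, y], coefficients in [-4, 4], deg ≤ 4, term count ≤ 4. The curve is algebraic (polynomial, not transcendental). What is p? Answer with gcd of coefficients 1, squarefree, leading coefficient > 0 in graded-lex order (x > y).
(a) The degree is 4 — a generic line meets the curve in up to 4 points.
(b) Checking where it meets the axes: one y-axis crossing is at y = 0; every point of the x-axis in the box is on the curve.
(c) Fitting integer coefficients to these (and the overall shape) gives p.

x^3*y + 3*x^2*y^2 + 3*y^3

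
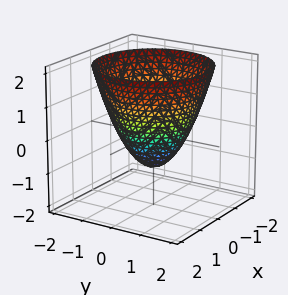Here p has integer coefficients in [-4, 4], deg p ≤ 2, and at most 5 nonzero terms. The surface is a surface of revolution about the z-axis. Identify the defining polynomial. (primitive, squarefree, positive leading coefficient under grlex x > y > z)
x^2 + y^2 - z - 1

1. Degree: the shape is more complex than any degree-1 surface, so deg p = 2.
2. Symmetries: the surface is invariant under rotation about z: p = q(x² + y², z).
3. From the axis intercepts and sections: the y-axis gridline crossings are at y ∈ {-1, 1}; the x-axis gridline crossings are at x ∈ {-1, 1}; it crosses the z-axis at the gridline z = -1.
4. Assembling these constraints gives the stated polynomial.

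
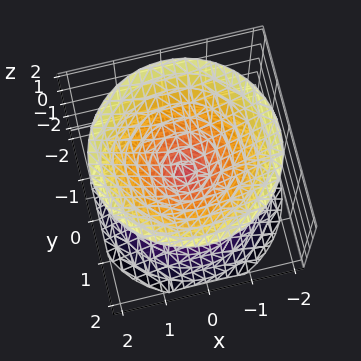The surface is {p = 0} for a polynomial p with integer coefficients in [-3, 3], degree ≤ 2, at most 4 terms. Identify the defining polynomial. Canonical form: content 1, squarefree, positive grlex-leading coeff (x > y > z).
First, there are 2 components.
Then, the degree is 2 — a double cone through the origin; a quadric.
Then, symmetries: the z-axis is an axis of rotation, so x and y enter only as x² + y²; it's symmetric under z → −z, forcing even powers of z.
Then, checking where it meets the axes: it crosses the z-axis at the gridline z = 0; it meets the y-axis at y = 0 (among the integer gridlines); a circular section at z = 1 has radius exactly 1.
Finally, these observations pin down the coefficients.

x^2 + y^2 - z^2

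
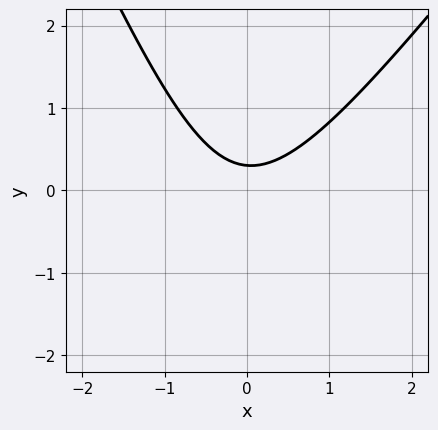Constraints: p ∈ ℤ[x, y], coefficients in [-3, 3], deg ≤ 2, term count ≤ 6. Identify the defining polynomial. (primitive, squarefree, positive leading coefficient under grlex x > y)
3*x^2 - x*y - y^2 - 3*y + 1

First, the degree is 2 — the shape is more complex than any degree-1 curve.
Then, from the visible intercepts: no x-intercept at any integer in the box.
Finally, fitting integer coefficients to these (and the overall shape) gives p.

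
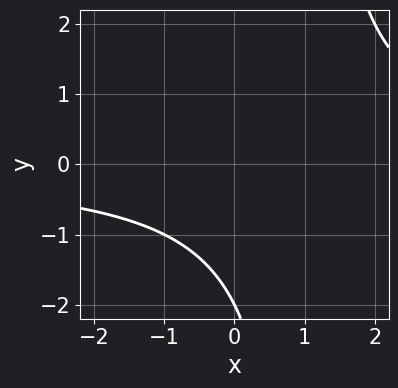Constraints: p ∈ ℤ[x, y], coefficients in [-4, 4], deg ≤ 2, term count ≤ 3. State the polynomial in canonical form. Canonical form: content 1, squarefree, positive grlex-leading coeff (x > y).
The degree is 2 — no degree-1 curve has this shape.
Checking where it meets the axes: one y-axis crossing is at y = -2; it misses every integer gridline on the x-axis.
These observations pin down the coefficients.

x*y - y - 2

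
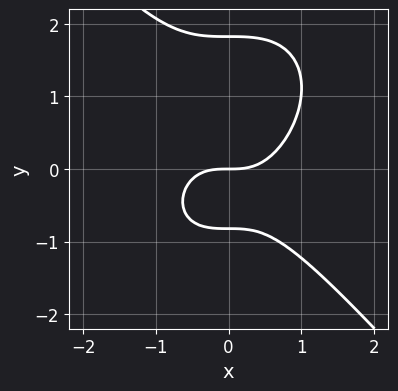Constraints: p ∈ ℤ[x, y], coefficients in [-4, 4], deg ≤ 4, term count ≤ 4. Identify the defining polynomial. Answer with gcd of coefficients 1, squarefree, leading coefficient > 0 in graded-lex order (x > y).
deg p = 3. No degree-2 curve has this shape.
Checking where it meets the axes: it crosses the y-axis at the gridline y = 0; it crosses the x-axis at the gridline x = 0.
Fitting integer coefficients to these (and the overall shape) gives p.

3*x^3 + 2*y^3 - 2*y^2 - 3*y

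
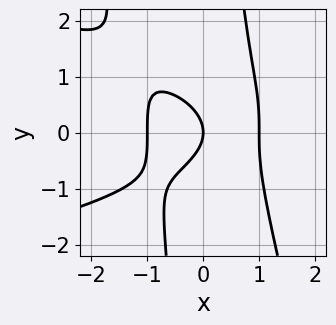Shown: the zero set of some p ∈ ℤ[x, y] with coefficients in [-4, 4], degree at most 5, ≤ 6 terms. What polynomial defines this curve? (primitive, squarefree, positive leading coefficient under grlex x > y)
3*x^2*y^2 + x*y^3 + 3*x^3 - 3*y^2 - 3*x

First, deg p = 4. A generic line meets the curve in up to 4 points.
Then, reading off the gridlines: it meets the y-axis at y = 0 (among the integer gridlines); among the integer gridlines, it crosses the x-axis at x ∈ {-1, 0, 1}.
Finally, the integer polynomial consistent with all of this is the stated p.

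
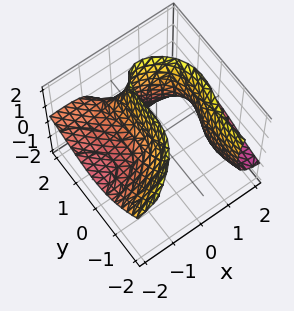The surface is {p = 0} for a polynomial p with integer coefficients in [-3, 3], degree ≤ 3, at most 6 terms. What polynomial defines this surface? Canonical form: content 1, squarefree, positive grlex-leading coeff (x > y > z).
3*x^2*z + 2*x*y^2 - 2*x*z^2 + y^3 - 2

1. The degree is 3 — a generic line meets the surface in up to 3 points.
2. Reading off the gridlines: it misses every integer gridline on the z-axis; no x-intercept at any integer in the box.
3. These observations pin down the coefficients.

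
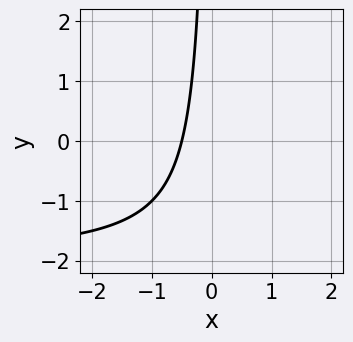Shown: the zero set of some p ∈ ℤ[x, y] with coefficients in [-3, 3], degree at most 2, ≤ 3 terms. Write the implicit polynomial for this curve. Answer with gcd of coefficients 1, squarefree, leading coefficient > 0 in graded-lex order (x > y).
x*y + 2*x + 1

1. deg p = 2. A generic line meets the curve in up to 2 points.
2. Against the integer gridlines: no y-intercept at any integer in the box.
3. These observations pin down the coefficients.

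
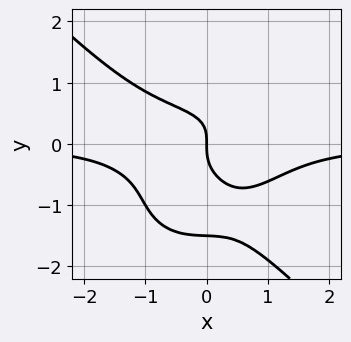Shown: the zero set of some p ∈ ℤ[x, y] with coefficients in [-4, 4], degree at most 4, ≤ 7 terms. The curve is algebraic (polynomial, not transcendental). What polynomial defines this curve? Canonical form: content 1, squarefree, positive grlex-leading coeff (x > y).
2*x^3*y + 2*y^4 - x*y^2 + 3*y^3 + 2*x

First, the degree is 4 — the shape is more complex than any degree-3 curve.
Next, reading off the gridlines: it crosses the y-axis at the gridline y = 0; it crosses the x-axis at the gridline x = 0.
Finally, assembling these constraints gives the stated polynomial.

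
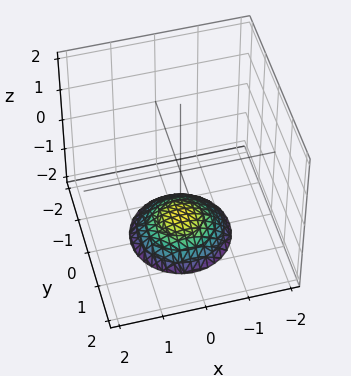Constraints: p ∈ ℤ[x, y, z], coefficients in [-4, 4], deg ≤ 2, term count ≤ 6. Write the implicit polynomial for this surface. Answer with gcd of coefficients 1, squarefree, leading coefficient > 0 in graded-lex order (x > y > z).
x^2 + y^2 + 2*z + 3

First, deg p = 2. No degree-1 surface has this shape.
Then, symmetries: rotational symmetry about the z-axis ⇒ p depends on x, y only through x² + y².
Then, observable constraints: a circular section at z = -2 has radius exactly 1; the surface avoids every integer x-axis point in the box; it misses every integer gridline on the y-axis.
Finally, fitting integer coefficients to these (and the overall shape) gives p.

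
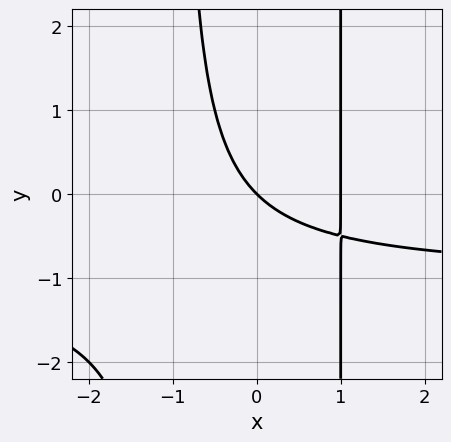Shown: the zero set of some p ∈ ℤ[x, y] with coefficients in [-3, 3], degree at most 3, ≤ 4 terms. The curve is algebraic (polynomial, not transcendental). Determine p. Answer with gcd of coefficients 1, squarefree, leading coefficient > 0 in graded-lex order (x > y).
x^2*y + x^2 - x - y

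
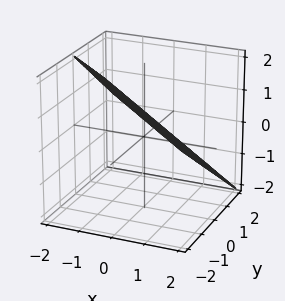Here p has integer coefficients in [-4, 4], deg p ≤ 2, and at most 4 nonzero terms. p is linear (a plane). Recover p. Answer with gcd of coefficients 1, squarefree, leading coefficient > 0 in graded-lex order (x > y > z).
First, degree: every cross-section is a straight line — this is a plane, so deg p = 1.
Then, from the axis intercepts and sections: it crosses the y-axis at the gridline y = 1; it crosses the x-axis at the gridline x = 1.
Finally, the integer polynomial consistent with all of this is the stated p.

2*x + 2*y + 3*z - 2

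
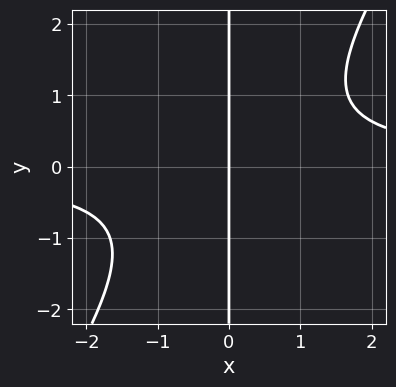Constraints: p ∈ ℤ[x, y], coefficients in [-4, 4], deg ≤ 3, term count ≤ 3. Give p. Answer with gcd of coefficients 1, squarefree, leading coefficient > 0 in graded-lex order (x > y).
1. The degree is 3 — no degree-2 curve has this shape.
2. From the visible intercepts: every point of the y-axis in the box is on the curve; it meets the x-axis at x = 0 (among the integer gridlines).
3. These observations pin down the coefficients.

3*x^2*y - 2*x*y^2 - 3*x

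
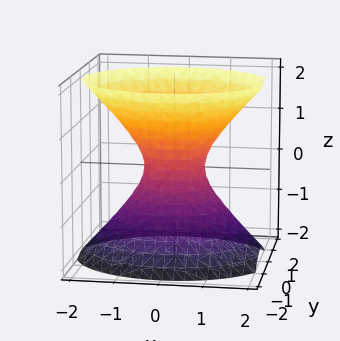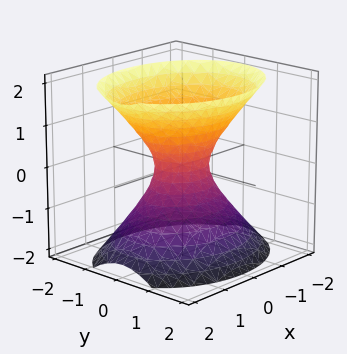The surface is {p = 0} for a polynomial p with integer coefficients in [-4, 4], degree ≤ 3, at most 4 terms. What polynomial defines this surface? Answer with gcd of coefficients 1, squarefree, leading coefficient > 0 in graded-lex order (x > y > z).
First, the degree is 2 — one connected sheet with a waist; a quadric.
Next, symmetries: mirror symmetry y ↦ −y ⇒ only even powers of y; it's symmetric under x → −x, forcing even powers of x; the z ↦ −z reflection is a symmetry, so z appears only in even powers.
Next, from the visible intercepts: it misses every integer gridline on the z-axis.
Finally, solving for integer coefficients yields p as stated.

2*x^2 + 3*y^2 - 2*z^2 - 1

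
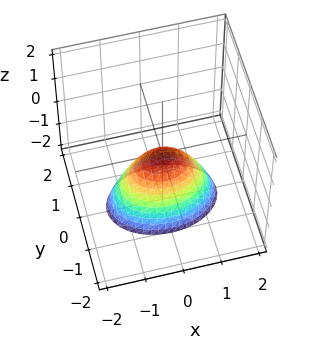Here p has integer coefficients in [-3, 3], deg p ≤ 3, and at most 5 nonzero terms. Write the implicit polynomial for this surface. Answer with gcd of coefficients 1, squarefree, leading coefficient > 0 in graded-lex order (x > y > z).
x^2 + 2*y^2 + z

First, deg p = 2.
Then, symmetries: mirror symmetry y ↦ −y ⇒ only even powers of y; the x ↦ −x reflection is a symmetry, so x appears only in even powers.
Then, from the visible intercepts: it meets the y-axis at y = 0 (among the integer gridlines); it crosses the z-axis at the gridline z = 0; it crosses the x-axis at the gridline x = 0.
Finally, these observations pin down the coefficients.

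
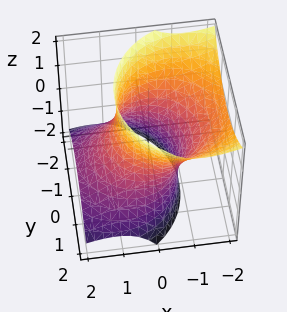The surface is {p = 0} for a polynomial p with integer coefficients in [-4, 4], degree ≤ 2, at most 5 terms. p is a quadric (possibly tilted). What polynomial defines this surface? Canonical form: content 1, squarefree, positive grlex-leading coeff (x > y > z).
First, deg p = 2. A generic line meets the surface in up to 2 points.
Next, from the axis intercepts and sections: the surface avoids every integer z-axis point in the box.
Finally, the integer polynomial consistent with all of this is the stated p.

2*x^2 + 3*x*z + 2*y^2 - z^2 - 3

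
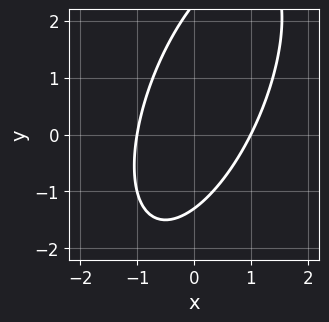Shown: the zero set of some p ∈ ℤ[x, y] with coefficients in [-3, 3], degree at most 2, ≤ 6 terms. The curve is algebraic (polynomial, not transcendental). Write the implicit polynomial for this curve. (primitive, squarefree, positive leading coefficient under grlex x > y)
The degree is 2 — a generic line meets the curve in up to 2 points.
Checking where it meets the axes: among the integer gridlines, it crosses the x-axis at x ∈ {-1, 1}.
These observations pin down the coefficients.

3*x^2 - 2*x*y + y^2 - y - 3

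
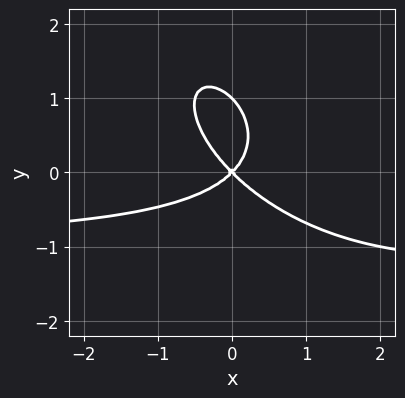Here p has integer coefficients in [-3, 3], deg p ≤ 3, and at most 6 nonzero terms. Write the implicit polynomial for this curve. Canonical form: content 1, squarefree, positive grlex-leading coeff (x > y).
x^2*y + x*y^2 + y^3 + x^2 - y^2

The degree is 3 — a generic line meets the curve in up to 3 points.
Reading off the gridlines: one x-axis crossing is at x = 0; among the integer gridlines, it crosses the y-axis at y ∈ {0, 1}.
Putting this together gives p.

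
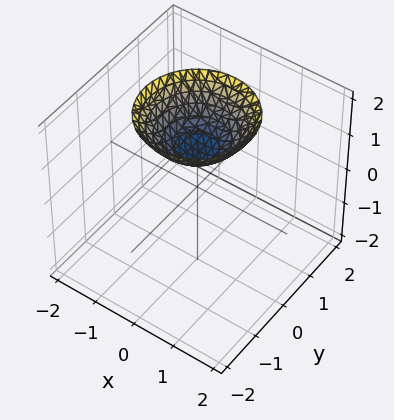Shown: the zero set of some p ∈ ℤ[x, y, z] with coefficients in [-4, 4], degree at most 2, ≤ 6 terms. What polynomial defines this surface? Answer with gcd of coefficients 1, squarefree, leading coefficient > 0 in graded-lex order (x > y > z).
2*x^2 + 2*y^2 - 3*z + 3

First, degree: the shape is more complex than any degree-1 surface, so deg p = 2.
Then, symmetry: the surface is invariant under rotation about z: p = q(x² + y², z).
Then, from the visible intercepts: a circular section at z = 2 has radius between 1 and 2; one z-axis crossing is at z = 1; it misses every integer gridline on the x-axis; the surface avoids every integer y-axis point in the box.
Finally, solving for integer coefficients yields p as stated.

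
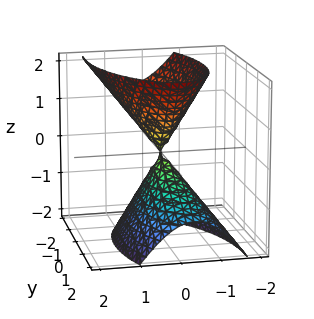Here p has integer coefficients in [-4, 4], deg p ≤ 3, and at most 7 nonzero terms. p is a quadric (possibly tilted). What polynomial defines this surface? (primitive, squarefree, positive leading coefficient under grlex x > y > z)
3*x^2 + x*y + y^2 + y*z - z^2

1. The picture has 2 separate pieces.
2. The degree is 2 — a generic line meets the surface in up to 2 points.
3. From the visible intercepts: it meets the y-axis at y = 0 (among the integer gridlines); one z-axis crossing is at z = 0.
4. Matching integer coefficients to the picture gives p.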